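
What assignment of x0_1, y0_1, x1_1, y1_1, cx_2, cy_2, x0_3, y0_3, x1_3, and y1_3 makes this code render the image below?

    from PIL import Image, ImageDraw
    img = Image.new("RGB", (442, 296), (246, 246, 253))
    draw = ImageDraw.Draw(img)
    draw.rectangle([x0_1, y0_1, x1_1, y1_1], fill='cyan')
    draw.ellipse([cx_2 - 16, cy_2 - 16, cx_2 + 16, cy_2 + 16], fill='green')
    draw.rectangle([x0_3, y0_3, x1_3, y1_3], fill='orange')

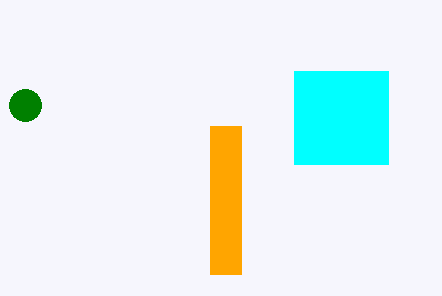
x0_1 = 294; y0_1 = 71; x1_1 = 388; y1_1 = 164; cx_2 = 25; cy_2 = 105; x0_3 = 210; y0_3 = 126; x1_3 = 241; y1_3 = 274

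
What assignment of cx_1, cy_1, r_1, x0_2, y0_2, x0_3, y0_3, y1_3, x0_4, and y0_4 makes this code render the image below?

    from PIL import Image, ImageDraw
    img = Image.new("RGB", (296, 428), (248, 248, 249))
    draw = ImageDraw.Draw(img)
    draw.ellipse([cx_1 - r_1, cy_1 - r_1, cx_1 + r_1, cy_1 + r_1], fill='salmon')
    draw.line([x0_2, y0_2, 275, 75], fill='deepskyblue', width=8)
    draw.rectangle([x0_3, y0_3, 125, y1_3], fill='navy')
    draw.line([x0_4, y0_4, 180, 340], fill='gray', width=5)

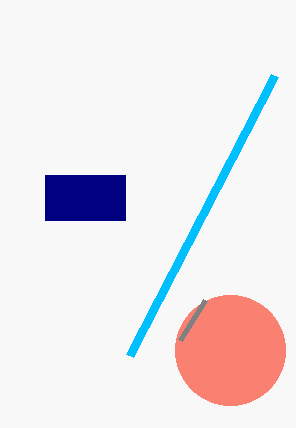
cx_1 = 230; cy_1 = 350; r_1 = 55; x0_2 = 130; y0_2 = 355; x0_3 = 45; y0_3 = 175; y1_3 = 220; x0_4 = 205; y0_4 = 300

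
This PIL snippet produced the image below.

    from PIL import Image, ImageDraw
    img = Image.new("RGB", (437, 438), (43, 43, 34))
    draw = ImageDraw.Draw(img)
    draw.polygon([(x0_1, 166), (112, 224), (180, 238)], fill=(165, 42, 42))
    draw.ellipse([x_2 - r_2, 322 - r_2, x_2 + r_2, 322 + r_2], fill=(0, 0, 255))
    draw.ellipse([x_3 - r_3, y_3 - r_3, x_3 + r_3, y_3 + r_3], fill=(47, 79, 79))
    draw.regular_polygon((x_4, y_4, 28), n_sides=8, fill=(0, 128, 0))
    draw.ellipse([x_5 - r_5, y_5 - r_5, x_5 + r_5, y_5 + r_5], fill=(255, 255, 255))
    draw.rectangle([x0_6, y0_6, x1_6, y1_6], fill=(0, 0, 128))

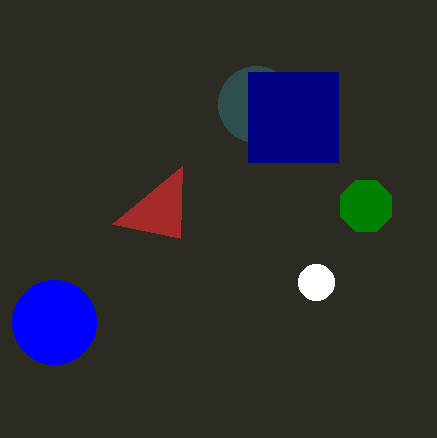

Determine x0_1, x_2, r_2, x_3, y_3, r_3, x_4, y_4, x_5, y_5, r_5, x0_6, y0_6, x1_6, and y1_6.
x0_1 = 182, x_2 = 54, r_2 = 42, x_3 = 256, y_3 = 104, r_3 = 38, x_4 = 366, y_4 = 206, x_5 = 316, y_5 = 282, r_5 = 18, x0_6 = 248, y0_6 = 72, x1_6 = 338, y1_6 = 162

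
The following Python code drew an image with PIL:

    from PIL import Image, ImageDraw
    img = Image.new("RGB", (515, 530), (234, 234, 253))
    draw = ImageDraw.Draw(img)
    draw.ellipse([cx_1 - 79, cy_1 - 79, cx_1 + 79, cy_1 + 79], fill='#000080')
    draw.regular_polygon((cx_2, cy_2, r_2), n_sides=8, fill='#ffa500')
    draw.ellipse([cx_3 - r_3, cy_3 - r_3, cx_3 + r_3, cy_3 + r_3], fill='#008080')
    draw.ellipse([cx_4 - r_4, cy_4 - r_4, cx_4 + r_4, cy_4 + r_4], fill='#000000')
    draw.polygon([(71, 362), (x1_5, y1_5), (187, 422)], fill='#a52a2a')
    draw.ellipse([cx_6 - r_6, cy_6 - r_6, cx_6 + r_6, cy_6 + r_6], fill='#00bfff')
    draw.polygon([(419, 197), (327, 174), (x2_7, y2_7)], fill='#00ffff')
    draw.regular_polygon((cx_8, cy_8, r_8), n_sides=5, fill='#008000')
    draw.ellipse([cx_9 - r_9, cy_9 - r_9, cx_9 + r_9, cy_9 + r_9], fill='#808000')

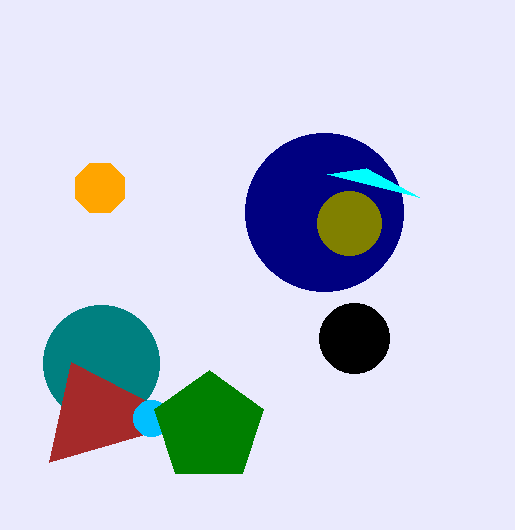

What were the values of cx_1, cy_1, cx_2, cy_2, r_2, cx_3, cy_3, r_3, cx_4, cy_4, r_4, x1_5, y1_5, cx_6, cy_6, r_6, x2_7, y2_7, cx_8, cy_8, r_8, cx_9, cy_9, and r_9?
cx_1 = 324
cy_1 = 212
cx_2 = 100
cy_2 = 188
r_2 = 27
cx_3 = 101
cy_3 = 363
r_3 = 58
cx_4 = 354
cy_4 = 338
r_4 = 35
x1_5 = 49
y1_5 = 462
cx_6 = 151
cy_6 = 418
r_6 = 18
x2_7 = 366
y2_7 = 168
cx_8 = 209
cy_8 = 427
r_8 = 57
cx_9 = 349
cy_9 = 223
r_9 = 32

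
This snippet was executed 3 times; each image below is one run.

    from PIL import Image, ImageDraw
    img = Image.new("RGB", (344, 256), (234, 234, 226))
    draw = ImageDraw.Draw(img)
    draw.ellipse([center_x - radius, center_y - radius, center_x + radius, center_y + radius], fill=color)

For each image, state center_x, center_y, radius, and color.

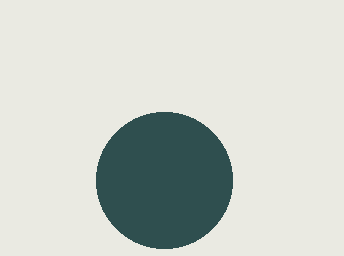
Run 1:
center_x = 164; center_y = 180; radius = 68; color = 'darkslategray'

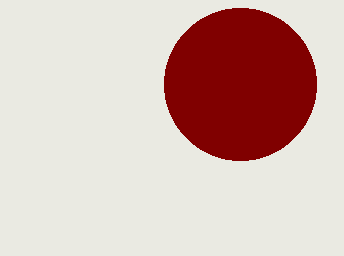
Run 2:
center_x = 240, center_y = 84, radius = 76, color = 'maroon'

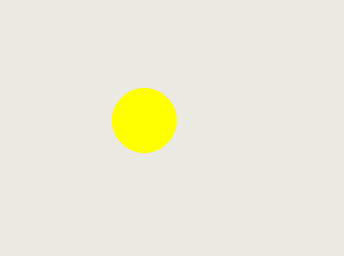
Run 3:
center_x = 144
center_y = 120
radius = 32
color = 'yellow'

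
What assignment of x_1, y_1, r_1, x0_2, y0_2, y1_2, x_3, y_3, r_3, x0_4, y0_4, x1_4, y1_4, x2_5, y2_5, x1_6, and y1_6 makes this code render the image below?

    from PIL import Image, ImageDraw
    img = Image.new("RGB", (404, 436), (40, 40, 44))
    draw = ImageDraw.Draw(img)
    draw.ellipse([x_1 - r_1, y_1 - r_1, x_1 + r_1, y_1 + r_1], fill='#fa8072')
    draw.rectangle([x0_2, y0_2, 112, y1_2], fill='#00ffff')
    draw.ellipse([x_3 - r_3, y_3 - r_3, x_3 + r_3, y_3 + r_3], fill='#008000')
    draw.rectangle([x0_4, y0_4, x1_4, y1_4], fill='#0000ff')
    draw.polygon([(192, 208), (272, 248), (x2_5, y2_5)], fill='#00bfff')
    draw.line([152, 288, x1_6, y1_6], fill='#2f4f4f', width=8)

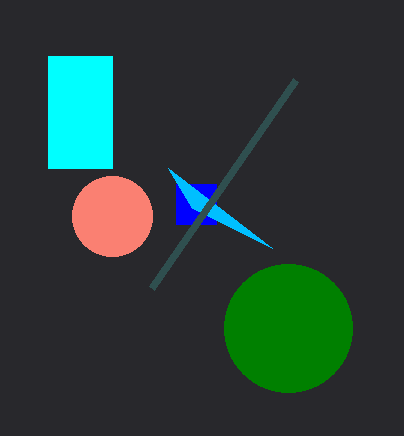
x_1 = 112; y_1 = 216; r_1 = 40; x0_2 = 48; y0_2 = 56; y1_2 = 168; x_3 = 288; y_3 = 328; r_3 = 64; x0_4 = 176; y0_4 = 184; x1_4 = 216; y1_4 = 224; x2_5 = 168; y2_5 = 168; x1_6 = 296; y1_6 = 80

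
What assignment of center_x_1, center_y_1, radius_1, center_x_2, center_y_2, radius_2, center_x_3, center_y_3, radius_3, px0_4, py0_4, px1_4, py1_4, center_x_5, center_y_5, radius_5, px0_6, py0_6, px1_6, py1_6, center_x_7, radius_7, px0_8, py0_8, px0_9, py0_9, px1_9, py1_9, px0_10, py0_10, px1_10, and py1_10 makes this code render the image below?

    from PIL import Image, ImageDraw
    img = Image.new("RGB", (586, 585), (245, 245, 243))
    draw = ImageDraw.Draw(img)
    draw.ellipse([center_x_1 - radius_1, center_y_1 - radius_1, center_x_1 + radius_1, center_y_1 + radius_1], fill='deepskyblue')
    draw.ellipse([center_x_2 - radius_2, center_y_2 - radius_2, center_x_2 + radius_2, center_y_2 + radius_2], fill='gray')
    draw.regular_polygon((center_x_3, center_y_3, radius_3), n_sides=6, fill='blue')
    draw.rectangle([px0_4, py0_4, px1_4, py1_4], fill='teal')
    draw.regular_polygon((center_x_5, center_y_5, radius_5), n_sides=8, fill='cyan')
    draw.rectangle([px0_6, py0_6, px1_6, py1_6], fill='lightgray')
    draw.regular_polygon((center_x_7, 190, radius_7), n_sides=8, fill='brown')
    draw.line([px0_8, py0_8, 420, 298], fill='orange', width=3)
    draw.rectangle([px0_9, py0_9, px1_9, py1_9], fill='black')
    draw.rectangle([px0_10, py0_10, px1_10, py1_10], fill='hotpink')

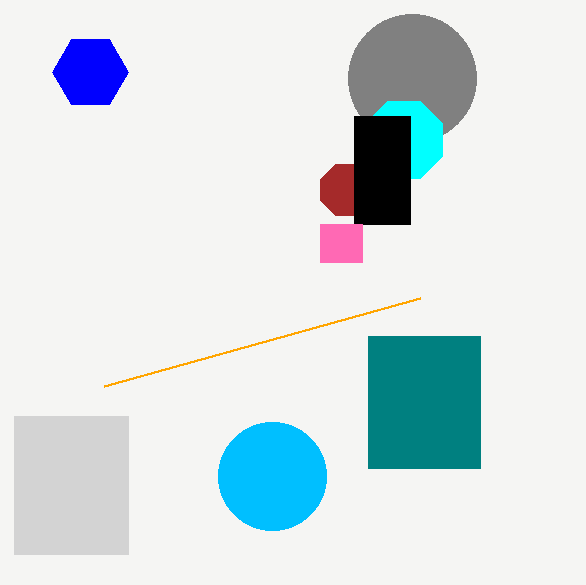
center_x_1 = 272, center_y_1 = 476, radius_1 = 54, center_x_2 = 412, center_y_2 = 78, radius_2 = 64, center_x_3 = 90, center_y_3 = 72, radius_3 = 38, px0_4 = 368, py0_4 = 336, px1_4 = 480, py1_4 = 468, center_x_5 = 404, center_y_5 = 140, radius_5 = 42, px0_6 = 14, py0_6 = 416, px1_6 = 128, py1_6 = 554, center_x_7 = 346, radius_7 = 28, px0_8 = 104, py0_8 = 386, px0_9 = 354, py0_9 = 116, px1_9 = 410, py1_9 = 224, px0_10 = 320, py0_10 = 224, px1_10 = 362, py1_10 = 262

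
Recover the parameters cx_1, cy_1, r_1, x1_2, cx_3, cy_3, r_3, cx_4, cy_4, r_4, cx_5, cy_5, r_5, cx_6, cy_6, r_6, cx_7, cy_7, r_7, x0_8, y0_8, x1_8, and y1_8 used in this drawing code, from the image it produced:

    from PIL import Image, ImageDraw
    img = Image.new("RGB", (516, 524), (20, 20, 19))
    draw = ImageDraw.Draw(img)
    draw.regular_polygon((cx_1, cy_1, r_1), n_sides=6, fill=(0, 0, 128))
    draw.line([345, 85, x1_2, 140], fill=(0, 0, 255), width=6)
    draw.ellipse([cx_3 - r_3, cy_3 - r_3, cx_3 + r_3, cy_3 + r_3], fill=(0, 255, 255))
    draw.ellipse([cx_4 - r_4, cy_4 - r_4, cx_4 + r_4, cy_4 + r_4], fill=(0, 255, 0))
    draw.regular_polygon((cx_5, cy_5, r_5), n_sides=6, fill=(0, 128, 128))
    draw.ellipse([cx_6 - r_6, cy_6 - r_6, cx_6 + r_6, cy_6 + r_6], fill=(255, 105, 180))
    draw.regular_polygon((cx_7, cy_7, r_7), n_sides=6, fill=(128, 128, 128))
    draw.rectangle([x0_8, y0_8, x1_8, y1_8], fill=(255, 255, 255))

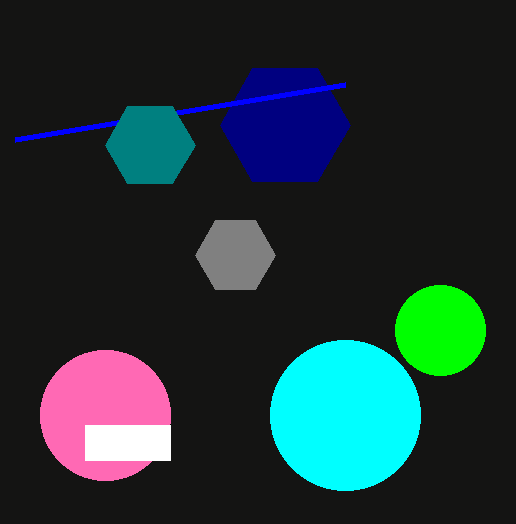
cx_1 = 285, cy_1 = 125, r_1 = 65, x1_2 = 15, cx_3 = 345, cy_3 = 415, r_3 = 75, cx_4 = 440, cy_4 = 330, r_4 = 45, cx_5 = 150, cy_5 = 145, r_5 = 45, cx_6 = 105, cy_6 = 415, r_6 = 65, cx_7 = 235, cy_7 = 255, r_7 = 40, x0_8 = 85, y0_8 = 425, x1_8 = 170, y1_8 = 460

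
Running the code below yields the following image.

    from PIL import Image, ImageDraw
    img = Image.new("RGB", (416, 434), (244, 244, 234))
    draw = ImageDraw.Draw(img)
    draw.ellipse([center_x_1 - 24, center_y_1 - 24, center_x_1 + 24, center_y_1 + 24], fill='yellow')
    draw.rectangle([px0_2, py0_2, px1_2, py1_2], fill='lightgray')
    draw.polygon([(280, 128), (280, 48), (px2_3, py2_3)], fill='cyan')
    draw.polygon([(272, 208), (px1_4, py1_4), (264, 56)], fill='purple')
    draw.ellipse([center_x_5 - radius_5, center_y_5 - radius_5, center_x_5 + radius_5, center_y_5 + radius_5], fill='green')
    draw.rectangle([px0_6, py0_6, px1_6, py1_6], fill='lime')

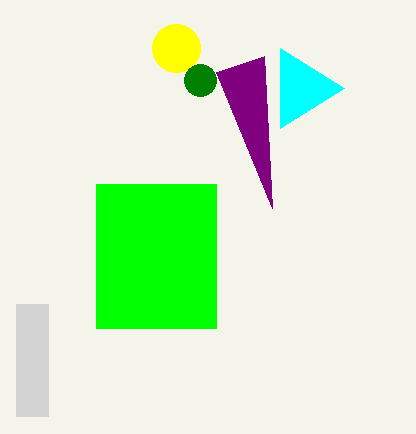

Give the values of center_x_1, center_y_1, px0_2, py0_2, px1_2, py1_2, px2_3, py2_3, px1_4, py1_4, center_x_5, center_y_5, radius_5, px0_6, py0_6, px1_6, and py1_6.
center_x_1 = 176, center_y_1 = 48, px0_2 = 16, py0_2 = 304, px1_2 = 48, py1_2 = 416, px2_3 = 344, py2_3 = 88, px1_4 = 216, py1_4 = 72, center_x_5 = 200, center_y_5 = 80, radius_5 = 16, px0_6 = 96, py0_6 = 184, px1_6 = 216, py1_6 = 328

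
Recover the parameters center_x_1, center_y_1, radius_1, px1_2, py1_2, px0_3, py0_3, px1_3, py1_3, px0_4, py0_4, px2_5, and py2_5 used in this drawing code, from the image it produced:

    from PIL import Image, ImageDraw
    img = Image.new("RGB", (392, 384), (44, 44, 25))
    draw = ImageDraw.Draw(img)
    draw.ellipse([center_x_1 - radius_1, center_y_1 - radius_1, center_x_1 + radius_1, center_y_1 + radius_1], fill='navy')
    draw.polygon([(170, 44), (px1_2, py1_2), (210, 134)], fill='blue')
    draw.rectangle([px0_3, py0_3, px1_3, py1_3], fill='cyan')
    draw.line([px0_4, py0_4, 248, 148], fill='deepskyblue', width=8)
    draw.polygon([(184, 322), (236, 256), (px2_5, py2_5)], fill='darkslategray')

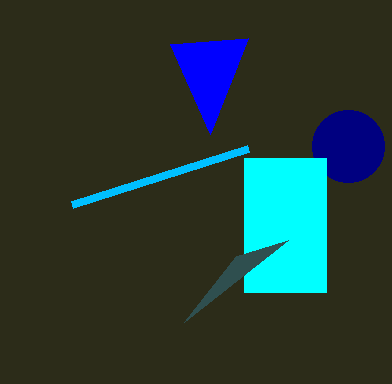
center_x_1 = 348, center_y_1 = 146, radius_1 = 36, px1_2 = 248, py1_2 = 38, px0_3 = 244, py0_3 = 158, px1_3 = 326, py1_3 = 292, px0_4 = 72, py0_4 = 204, px2_5 = 288, py2_5 = 240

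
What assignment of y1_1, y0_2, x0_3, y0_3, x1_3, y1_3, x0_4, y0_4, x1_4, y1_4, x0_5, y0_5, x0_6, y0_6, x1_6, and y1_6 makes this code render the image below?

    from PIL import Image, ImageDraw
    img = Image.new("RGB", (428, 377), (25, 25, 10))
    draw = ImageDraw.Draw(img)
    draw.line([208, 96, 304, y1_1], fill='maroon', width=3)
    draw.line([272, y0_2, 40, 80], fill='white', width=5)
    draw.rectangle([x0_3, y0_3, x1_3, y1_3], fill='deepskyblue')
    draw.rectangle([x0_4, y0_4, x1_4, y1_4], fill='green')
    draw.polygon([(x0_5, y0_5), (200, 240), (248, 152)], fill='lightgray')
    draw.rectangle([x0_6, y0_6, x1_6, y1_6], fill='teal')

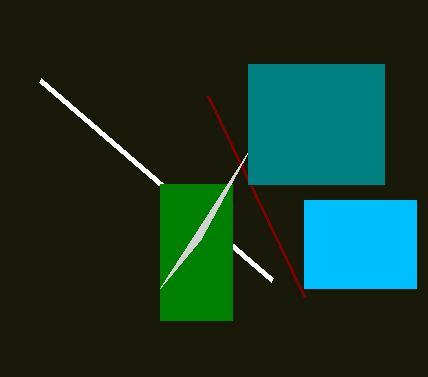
y1_1 = 296, y0_2 = 280, x0_3 = 304, y0_3 = 200, x1_3 = 416, y1_3 = 288, x0_4 = 160, y0_4 = 184, x1_4 = 232, y1_4 = 320, x0_5 = 160, y0_5 = 288, x0_6 = 248, y0_6 = 64, x1_6 = 384, y1_6 = 184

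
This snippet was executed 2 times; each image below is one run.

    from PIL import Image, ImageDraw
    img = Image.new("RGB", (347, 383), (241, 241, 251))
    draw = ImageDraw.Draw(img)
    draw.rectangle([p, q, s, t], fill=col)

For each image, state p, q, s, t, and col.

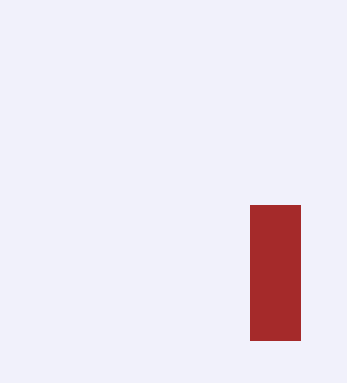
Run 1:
p = 250, q = 205, s = 300, t = 340, col = 'brown'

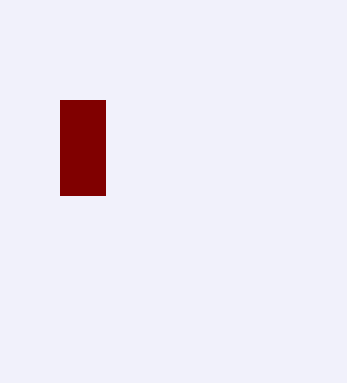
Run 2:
p = 60, q = 100, s = 105, t = 195, col = 'maroon'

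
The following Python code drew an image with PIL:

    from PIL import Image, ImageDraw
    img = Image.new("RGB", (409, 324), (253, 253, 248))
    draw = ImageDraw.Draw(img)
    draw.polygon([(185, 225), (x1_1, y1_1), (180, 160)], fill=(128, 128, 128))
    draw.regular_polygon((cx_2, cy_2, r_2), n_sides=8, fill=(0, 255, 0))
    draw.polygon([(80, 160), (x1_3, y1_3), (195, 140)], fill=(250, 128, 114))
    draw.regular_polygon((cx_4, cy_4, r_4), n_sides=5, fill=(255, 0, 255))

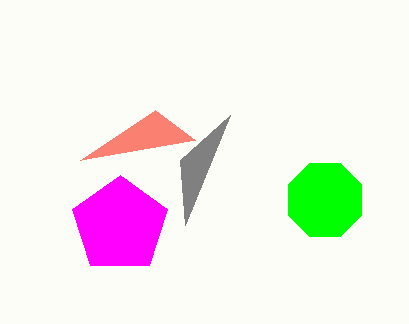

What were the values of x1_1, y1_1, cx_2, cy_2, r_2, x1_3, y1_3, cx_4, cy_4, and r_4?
x1_1 = 230
y1_1 = 115
cx_2 = 325
cy_2 = 200
r_2 = 40
x1_3 = 155
y1_3 = 110
cx_4 = 120
cy_4 = 225
r_4 = 50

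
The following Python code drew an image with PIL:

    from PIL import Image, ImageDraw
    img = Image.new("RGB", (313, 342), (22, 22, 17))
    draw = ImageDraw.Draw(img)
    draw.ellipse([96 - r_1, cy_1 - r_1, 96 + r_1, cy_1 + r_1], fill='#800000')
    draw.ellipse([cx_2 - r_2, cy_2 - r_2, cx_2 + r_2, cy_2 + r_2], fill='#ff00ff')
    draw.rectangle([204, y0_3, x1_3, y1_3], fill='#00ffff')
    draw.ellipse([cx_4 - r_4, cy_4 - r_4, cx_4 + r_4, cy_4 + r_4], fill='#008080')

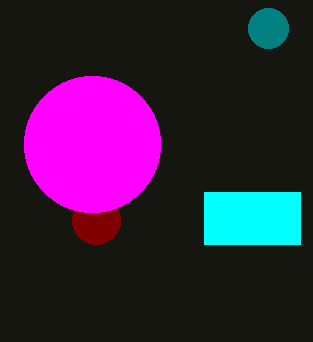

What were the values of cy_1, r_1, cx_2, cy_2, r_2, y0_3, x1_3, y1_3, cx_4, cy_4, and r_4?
cy_1 = 220, r_1 = 24, cx_2 = 92, cy_2 = 144, r_2 = 68, y0_3 = 192, x1_3 = 300, y1_3 = 244, cx_4 = 268, cy_4 = 28, r_4 = 20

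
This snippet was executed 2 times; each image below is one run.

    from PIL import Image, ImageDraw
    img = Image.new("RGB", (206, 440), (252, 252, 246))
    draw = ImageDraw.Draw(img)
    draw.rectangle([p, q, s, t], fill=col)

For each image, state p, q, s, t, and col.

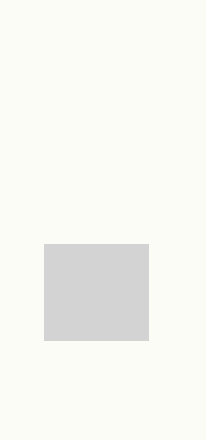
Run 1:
p = 44, q = 244, s = 148, t = 340, col = 'lightgray'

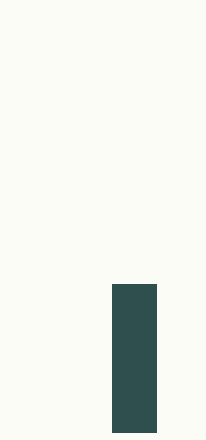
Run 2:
p = 112; q = 284; s = 156; t = 432; col = 'darkslategray'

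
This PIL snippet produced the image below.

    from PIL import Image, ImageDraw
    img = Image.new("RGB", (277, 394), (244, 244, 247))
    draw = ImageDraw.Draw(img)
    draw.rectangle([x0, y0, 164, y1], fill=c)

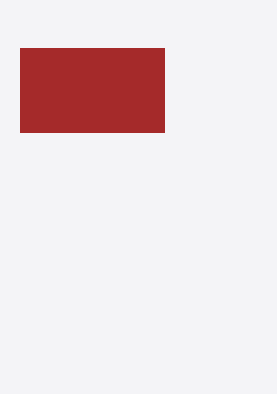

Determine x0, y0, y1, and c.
x0 = 20; y0 = 48; y1 = 132; c = 'brown'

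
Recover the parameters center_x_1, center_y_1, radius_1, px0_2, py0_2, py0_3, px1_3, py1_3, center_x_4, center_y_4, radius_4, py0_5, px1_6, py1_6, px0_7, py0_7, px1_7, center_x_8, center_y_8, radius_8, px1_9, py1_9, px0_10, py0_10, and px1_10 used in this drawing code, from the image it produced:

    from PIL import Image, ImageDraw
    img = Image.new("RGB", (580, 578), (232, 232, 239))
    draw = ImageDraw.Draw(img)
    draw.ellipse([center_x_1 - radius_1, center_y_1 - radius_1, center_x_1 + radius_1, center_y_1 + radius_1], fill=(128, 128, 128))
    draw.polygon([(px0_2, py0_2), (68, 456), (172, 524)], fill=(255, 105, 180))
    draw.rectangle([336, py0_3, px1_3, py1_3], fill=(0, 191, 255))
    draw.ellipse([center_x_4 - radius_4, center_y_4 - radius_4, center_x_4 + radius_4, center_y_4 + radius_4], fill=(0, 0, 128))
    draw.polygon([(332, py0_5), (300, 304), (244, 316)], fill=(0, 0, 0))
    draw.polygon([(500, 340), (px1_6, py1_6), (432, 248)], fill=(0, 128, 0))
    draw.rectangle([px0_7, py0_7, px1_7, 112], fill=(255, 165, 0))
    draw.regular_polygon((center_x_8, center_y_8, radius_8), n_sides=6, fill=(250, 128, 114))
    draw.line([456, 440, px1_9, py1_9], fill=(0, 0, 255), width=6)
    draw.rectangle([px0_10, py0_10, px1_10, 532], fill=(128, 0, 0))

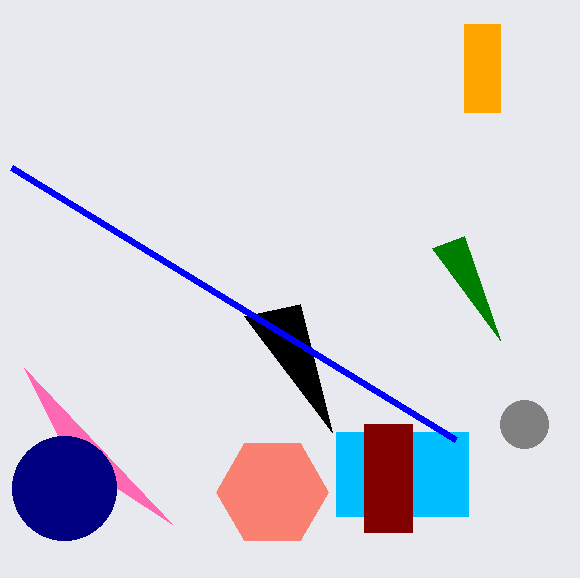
center_x_1 = 524, center_y_1 = 424, radius_1 = 24, px0_2 = 24, py0_2 = 368, py0_3 = 432, px1_3 = 468, py1_3 = 516, center_x_4 = 64, center_y_4 = 488, radius_4 = 52, py0_5 = 432, px1_6 = 464, py1_6 = 236, px0_7 = 464, py0_7 = 24, px1_7 = 500, center_x_8 = 272, center_y_8 = 492, radius_8 = 56, px1_9 = 12, py1_9 = 168, px0_10 = 364, py0_10 = 424, px1_10 = 412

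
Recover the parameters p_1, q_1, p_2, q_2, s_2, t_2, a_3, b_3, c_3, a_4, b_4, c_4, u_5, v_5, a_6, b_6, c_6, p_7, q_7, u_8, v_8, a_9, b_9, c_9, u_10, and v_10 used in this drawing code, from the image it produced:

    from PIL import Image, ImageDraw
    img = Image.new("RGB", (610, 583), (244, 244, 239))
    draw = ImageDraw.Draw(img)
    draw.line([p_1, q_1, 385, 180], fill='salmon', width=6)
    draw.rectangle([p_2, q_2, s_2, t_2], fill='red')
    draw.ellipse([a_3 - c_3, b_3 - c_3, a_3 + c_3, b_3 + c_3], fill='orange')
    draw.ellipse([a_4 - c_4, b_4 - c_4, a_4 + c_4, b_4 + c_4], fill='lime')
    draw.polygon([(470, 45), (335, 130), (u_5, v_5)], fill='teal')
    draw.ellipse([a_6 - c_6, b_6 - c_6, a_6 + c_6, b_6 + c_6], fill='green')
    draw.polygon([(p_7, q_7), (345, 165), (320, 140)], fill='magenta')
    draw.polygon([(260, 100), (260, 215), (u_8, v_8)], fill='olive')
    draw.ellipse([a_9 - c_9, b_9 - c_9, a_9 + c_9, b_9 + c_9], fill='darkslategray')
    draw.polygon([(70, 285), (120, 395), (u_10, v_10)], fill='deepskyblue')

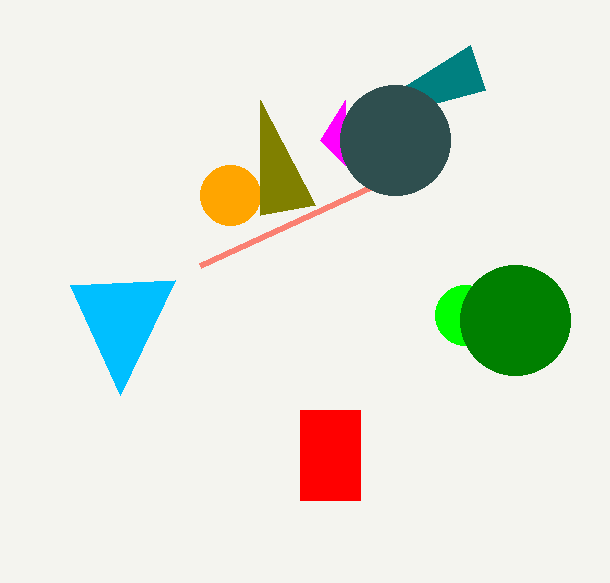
p_1 = 200; q_1 = 265; p_2 = 300; q_2 = 410; s_2 = 360; t_2 = 500; a_3 = 230; b_3 = 195; c_3 = 30; a_4 = 465; b_4 = 315; c_4 = 30; u_5 = 485; v_5 = 90; a_6 = 515; b_6 = 320; c_6 = 55; p_7 = 345; q_7 = 100; u_8 = 315; v_8 = 205; a_9 = 395; b_9 = 140; c_9 = 55; u_10 = 175; v_10 = 280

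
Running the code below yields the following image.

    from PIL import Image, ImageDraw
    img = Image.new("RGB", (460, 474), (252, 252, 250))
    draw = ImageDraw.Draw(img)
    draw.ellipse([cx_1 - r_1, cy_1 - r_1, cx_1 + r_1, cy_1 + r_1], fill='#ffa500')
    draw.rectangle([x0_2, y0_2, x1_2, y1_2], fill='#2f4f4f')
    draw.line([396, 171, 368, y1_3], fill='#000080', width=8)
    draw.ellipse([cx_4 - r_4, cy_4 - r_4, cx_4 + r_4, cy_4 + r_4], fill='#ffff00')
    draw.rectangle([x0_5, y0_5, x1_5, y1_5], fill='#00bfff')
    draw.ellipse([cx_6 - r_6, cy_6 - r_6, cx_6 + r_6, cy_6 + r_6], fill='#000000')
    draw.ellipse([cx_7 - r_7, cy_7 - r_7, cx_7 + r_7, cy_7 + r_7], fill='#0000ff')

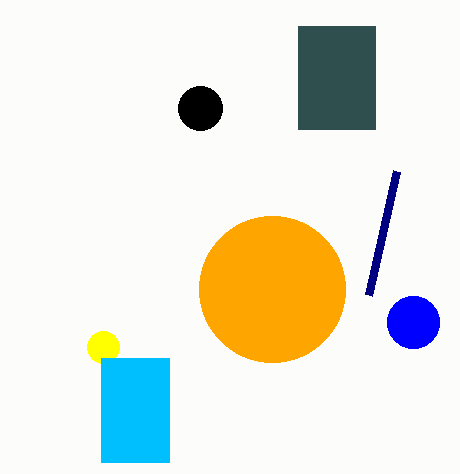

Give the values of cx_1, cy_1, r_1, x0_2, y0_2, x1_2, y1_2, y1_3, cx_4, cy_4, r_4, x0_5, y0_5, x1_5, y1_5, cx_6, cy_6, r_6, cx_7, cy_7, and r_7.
cx_1 = 272, cy_1 = 289, r_1 = 73, x0_2 = 298, y0_2 = 26, x1_2 = 375, y1_2 = 129, y1_3 = 295, cx_4 = 103, cy_4 = 347, r_4 = 16, x0_5 = 101, y0_5 = 358, x1_5 = 169, y1_5 = 462, cx_6 = 200, cy_6 = 108, r_6 = 22, cx_7 = 413, cy_7 = 322, r_7 = 26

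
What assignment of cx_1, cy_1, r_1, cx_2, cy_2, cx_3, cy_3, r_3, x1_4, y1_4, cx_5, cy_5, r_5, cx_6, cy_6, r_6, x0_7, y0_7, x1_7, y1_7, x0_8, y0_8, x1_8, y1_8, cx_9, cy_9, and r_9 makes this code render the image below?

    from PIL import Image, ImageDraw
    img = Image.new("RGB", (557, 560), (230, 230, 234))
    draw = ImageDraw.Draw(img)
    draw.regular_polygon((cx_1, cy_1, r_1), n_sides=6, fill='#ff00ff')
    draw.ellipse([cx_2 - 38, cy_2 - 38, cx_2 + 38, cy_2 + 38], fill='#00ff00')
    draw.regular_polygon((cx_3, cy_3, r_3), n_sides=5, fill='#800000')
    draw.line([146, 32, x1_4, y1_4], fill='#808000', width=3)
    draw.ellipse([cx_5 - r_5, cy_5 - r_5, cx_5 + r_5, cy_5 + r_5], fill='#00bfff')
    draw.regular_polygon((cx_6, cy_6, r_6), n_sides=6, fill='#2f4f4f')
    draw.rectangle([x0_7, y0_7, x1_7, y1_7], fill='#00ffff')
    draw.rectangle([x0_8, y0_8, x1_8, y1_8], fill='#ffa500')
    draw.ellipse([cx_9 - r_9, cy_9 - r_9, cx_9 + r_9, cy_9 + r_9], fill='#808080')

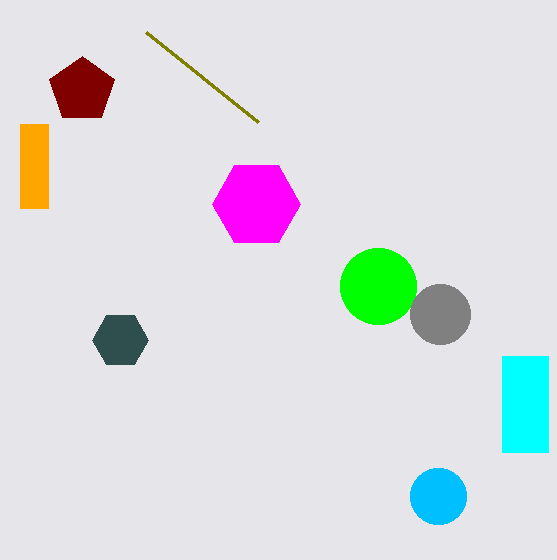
cx_1 = 256, cy_1 = 204, r_1 = 44, cx_2 = 378, cy_2 = 286, cx_3 = 82, cy_3 = 90, r_3 = 34, x1_4 = 258, y1_4 = 122, cx_5 = 438, cy_5 = 496, r_5 = 28, cx_6 = 120, cy_6 = 340, r_6 = 28, x0_7 = 502, y0_7 = 356, x1_7 = 548, y1_7 = 452, x0_8 = 20, y0_8 = 124, x1_8 = 48, y1_8 = 208, cx_9 = 440, cy_9 = 314, r_9 = 30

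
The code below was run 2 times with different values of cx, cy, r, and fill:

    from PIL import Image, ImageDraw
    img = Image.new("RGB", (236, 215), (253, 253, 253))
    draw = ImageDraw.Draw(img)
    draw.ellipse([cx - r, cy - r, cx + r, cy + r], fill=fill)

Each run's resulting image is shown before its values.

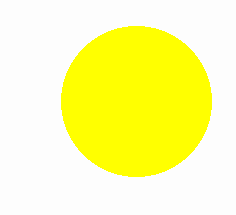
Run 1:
cx = 136, cy = 101, r = 75, fill = 'yellow'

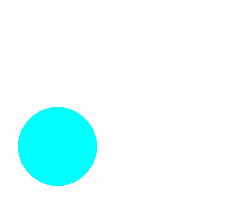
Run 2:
cx = 57; cy = 146; r = 39; fill = 'cyan'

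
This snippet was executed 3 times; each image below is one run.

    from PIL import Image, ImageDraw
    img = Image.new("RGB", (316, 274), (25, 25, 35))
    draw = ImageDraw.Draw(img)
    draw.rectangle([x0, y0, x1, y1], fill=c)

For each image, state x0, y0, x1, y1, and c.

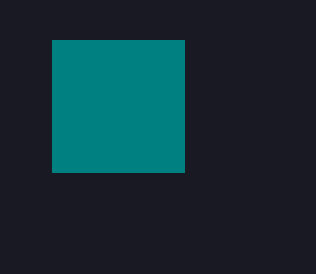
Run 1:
x0 = 52; y0 = 40; x1 = 184; y1 = 172; c = 'teal'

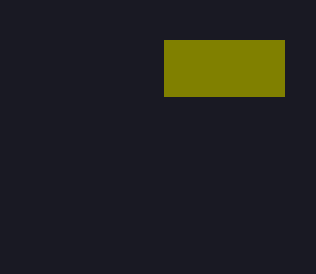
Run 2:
x0 = 164, y0 = 40, x1 = 284, y1 = 96, c = 'olive'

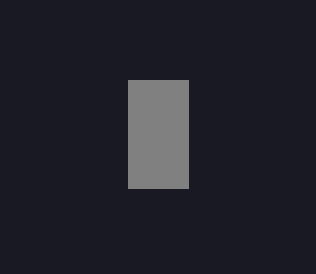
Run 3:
x0 = 128
y0 = 80
x1 = 188
y1 = 188
c = 'gray'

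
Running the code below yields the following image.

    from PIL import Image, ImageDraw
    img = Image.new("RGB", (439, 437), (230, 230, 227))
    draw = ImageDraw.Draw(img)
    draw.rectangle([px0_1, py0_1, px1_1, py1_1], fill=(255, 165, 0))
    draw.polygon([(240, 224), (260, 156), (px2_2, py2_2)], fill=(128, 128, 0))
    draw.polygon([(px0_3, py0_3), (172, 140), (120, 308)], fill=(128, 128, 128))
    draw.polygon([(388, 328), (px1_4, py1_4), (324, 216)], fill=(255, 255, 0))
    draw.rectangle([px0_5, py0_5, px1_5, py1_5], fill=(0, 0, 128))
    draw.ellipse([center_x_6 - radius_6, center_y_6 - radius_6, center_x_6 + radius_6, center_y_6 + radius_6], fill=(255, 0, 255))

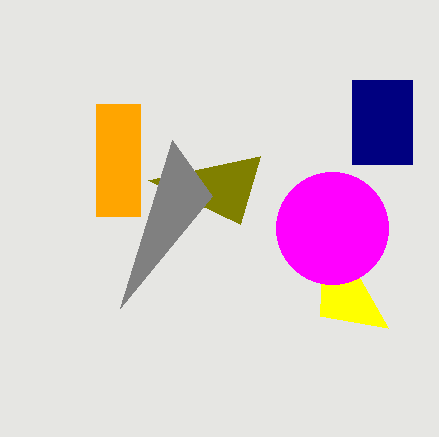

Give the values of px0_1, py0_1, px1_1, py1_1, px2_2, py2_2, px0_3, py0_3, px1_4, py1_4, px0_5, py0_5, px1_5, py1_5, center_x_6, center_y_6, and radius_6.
px0_1 = 96, py0_1 = 104, px1_1 = 140, py1_1 = 216, px2_2 = 148, py2_2 = 180, px0_3 = 212, py0_3 = 196, px1_4 = 320, py1_4 = 316, px0_5 = 352, py0_5 = 80, px1_5 = 412, py1_5 = 164, center_x_6 = 332, center_y_6 = 228, radius_6 = 56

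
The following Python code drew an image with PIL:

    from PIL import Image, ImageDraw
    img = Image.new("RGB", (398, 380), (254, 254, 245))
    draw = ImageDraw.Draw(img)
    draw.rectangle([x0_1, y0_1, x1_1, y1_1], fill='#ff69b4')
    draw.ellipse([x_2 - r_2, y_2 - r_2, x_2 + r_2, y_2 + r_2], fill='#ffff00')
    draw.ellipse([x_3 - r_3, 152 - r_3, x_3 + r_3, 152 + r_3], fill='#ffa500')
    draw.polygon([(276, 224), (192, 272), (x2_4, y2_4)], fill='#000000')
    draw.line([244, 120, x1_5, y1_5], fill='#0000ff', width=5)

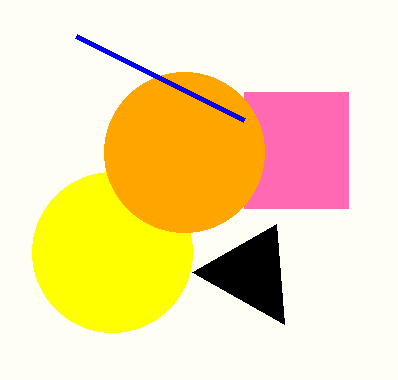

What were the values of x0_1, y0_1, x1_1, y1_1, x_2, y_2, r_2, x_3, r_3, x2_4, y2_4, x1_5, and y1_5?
x0_1 = 244, y0_1 = 92, x1_1 = 348, y1_1 = 208, x_2 = 112, y_2 = 252, r_2 = 80, x_3 = 184, r_3 = 80, x2_4 = 284, y2_4 = 324, x1_5 = 76, y1_5 = 36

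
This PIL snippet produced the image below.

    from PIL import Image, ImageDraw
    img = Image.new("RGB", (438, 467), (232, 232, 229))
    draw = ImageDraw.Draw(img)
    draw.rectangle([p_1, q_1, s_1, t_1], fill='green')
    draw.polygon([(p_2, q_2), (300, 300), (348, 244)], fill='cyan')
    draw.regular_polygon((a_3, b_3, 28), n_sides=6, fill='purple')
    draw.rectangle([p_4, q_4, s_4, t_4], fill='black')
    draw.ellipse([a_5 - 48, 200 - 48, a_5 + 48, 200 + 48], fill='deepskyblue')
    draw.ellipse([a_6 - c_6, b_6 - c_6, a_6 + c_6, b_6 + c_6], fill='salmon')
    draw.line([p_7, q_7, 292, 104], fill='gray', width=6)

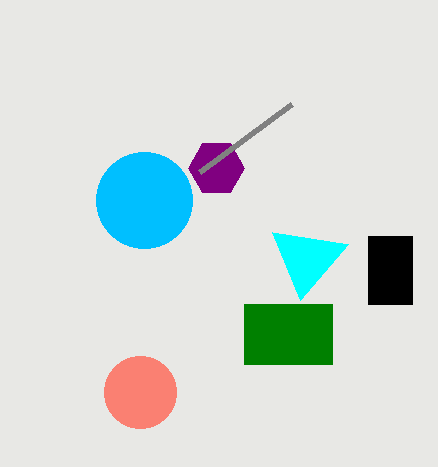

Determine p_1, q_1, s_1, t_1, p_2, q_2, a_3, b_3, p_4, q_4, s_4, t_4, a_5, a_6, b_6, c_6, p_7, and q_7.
p_1 = 244, q_1 = 304, s_1 = 332, t_1 = 364, p_2 = 272, q_2 = 232, a_3 = 216, b_3 = 168, p_4 = 368, q_4 = 236, s_4 = 412, t_4 = 304, a_5 = 144, a_6 = 140, b_6 = 392, c_6 = 36, p_7 = 200, q_7 = 172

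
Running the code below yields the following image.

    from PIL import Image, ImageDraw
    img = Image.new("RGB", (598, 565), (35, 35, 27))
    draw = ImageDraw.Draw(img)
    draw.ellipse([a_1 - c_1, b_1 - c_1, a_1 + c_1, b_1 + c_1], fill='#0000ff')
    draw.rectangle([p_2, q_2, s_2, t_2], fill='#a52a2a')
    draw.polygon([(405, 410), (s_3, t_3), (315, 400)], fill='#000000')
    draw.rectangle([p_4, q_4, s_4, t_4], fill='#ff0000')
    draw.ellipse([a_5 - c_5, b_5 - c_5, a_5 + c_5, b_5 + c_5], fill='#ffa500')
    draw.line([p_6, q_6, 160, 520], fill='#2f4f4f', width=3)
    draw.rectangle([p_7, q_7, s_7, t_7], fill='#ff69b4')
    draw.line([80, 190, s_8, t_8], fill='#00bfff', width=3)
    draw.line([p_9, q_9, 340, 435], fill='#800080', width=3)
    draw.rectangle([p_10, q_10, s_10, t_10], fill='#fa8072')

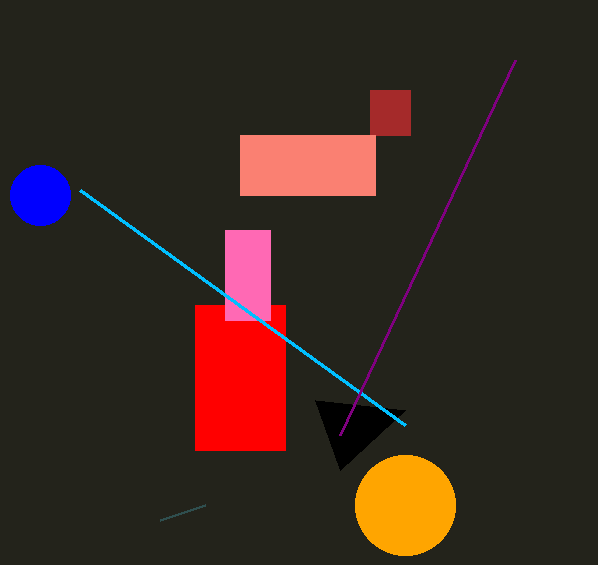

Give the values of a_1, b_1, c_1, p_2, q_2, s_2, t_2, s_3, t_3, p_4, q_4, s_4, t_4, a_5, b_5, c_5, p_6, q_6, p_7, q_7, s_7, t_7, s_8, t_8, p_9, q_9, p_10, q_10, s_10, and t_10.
a_1 = 40, b_1 = 195, c_1 = 30, p_2 = 370, q_2 = 90, s_2 = 410, t_2 = 135, s_3 = 340, t_3 = 470, p_4 = 195, q_4 = 305, s_4 = 285, t_4 = 450, a_5 = 405, b_5 = 505, c_5 = 50, p_6 = 205, q_6 = 505, p_7 = 225, q_7 = 230, s_7 = 270, t_7 = 320, s_8 = 405, t_8 = 425, p_9 = 515, q_9 = 60, p_10 = 240, q_10 = 135, s_10 = 375, t_10 = 195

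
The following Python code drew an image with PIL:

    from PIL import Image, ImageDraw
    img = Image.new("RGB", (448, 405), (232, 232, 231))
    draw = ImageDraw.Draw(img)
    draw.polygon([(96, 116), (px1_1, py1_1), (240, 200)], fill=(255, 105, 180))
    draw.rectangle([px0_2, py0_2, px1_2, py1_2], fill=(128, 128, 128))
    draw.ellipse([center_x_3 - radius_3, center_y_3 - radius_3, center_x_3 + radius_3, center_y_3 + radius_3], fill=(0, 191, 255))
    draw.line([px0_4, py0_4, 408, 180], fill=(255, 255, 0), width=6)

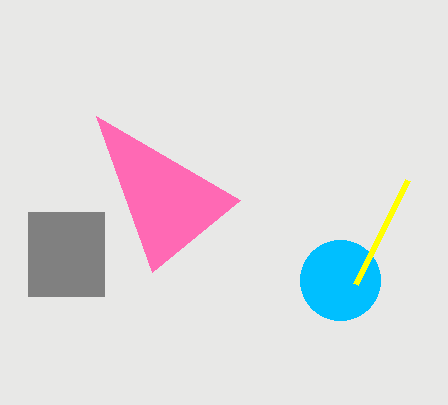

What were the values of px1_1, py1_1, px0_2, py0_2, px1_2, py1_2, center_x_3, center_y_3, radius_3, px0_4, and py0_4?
px1_1 = 152
py1_1 = 272
px0_2 = 28
py0_2 = 212
px1_2 = 104
py1_2 = 296
center_x_3 = 340
center_y_3 = 280
radius_3 = 40
px0_4 = 356
py0_4 = 284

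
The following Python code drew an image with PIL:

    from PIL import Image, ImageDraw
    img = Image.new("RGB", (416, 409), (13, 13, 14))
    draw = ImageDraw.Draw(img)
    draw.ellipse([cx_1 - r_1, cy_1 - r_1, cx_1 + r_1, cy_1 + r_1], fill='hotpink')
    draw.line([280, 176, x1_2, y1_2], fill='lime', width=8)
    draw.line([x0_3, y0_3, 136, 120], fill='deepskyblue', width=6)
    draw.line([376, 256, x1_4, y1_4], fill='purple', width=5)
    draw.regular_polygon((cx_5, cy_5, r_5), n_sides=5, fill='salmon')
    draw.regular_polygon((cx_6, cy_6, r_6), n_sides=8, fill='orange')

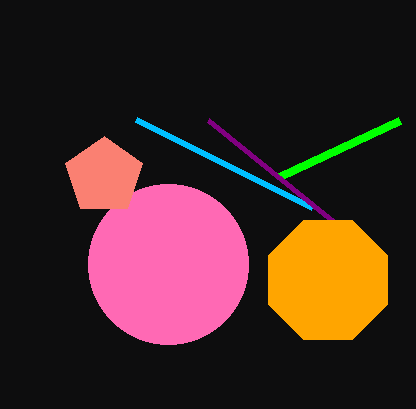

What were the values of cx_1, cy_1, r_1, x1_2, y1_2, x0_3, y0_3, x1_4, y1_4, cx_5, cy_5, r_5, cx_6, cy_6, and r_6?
cx_1 = 168; cy_1 = 264; r_1 = 80; x1_2 = 400; y1_2 = 120; x0_3 = 312; y0_3 = 208; x1_4 = 208; y1_4 = 120; cx_5 = 104; cy_5 = 176; r_5 = 40; cx_6 = 328; cy_6 = 280; r_6 = 64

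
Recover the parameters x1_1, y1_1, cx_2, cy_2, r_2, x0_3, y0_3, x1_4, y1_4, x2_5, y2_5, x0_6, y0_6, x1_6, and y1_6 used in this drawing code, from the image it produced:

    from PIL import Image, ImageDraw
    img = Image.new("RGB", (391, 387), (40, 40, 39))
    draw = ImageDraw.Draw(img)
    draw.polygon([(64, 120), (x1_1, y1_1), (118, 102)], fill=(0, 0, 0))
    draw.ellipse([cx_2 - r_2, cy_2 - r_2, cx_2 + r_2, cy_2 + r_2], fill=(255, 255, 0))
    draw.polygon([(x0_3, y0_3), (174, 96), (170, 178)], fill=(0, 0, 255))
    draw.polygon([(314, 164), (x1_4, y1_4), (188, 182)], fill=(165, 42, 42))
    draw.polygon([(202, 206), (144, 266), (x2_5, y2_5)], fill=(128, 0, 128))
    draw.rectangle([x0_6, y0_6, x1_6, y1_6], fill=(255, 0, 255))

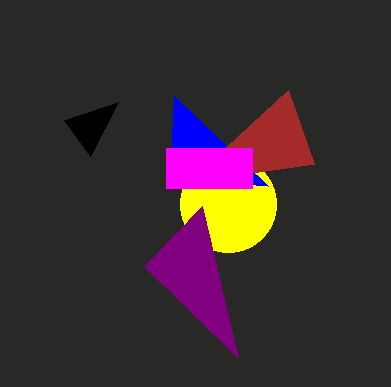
x1_1 = 90, y1_1 = 156, cx_2 = 228, cy_2 = 204, r_2 = 48, x0_3 = 268, y0_3 = 186, x1_4 = 288, y1_4 = 90, x2_5 = 238, y2_5 = 358, x0_6 = 166, y0_6 = 148, x1_6 = 252, y1_6 = 188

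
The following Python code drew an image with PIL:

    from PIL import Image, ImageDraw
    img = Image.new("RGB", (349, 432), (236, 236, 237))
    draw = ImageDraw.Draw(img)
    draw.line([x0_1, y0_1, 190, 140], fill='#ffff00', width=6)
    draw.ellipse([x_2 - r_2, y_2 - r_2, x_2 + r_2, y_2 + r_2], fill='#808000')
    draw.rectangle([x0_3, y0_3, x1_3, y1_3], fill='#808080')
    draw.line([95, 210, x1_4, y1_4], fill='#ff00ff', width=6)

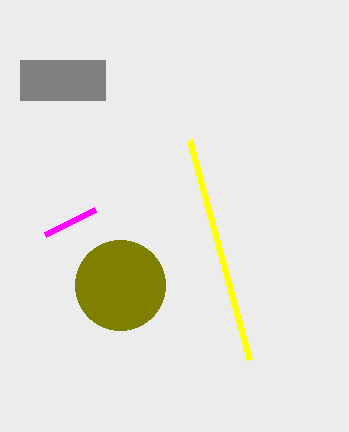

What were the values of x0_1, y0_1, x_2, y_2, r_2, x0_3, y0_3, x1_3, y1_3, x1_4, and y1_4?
x0_1 = 250, y0_1 = 360, x_2 = 120, y_2 = 285, r_2 = 45, x0_3 = 20, y0_3 = 60, x1_3 = 105, y1_3 = 100, x1_4 = 45, y1_4 = 235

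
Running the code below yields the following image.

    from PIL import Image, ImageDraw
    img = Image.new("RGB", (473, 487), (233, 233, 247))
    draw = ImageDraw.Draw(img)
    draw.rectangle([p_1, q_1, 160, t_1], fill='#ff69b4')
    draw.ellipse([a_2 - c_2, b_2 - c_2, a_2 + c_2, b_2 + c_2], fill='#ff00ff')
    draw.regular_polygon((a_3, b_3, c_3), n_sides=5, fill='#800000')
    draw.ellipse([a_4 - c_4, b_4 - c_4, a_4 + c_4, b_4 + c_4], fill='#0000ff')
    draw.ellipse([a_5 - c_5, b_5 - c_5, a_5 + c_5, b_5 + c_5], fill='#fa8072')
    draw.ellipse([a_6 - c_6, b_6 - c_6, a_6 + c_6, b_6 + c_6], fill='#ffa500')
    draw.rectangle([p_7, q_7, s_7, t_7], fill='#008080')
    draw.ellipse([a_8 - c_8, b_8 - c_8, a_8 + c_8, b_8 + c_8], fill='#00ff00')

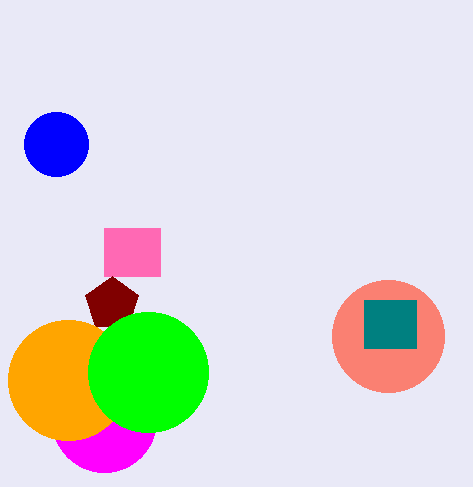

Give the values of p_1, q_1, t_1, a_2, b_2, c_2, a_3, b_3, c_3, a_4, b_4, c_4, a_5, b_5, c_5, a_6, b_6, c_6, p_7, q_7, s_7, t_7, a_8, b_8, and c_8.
p_1 = 104; q_1 = 228; t_1 = 276; a_2 = 104; b_2 = 420; c_2 = 52; a_3 = 112; b_3 = 304; c_3 = 28; a_4 = 56; b_4 = 144; c_4 = 32; a_5 = 388; b_5 = 336; c_5 = 56; a_6 = 68; b_6 = 380; c_6 = 60; p_7 = 364; q_7 = 300; s_7 = 416; t_7 = 348; a_8 = 148; b_8 = 372; c_8 = 60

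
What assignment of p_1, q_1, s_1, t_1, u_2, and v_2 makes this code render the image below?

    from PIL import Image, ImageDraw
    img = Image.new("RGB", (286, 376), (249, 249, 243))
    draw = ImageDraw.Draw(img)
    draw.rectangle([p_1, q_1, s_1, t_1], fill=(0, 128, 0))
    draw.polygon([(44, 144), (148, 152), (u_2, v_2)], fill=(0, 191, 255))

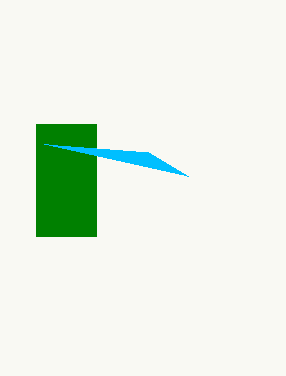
p_1 = 36
q_1 = 124
s_1 = 96
t_1 = 236
u_2 = 188
v_2 = 176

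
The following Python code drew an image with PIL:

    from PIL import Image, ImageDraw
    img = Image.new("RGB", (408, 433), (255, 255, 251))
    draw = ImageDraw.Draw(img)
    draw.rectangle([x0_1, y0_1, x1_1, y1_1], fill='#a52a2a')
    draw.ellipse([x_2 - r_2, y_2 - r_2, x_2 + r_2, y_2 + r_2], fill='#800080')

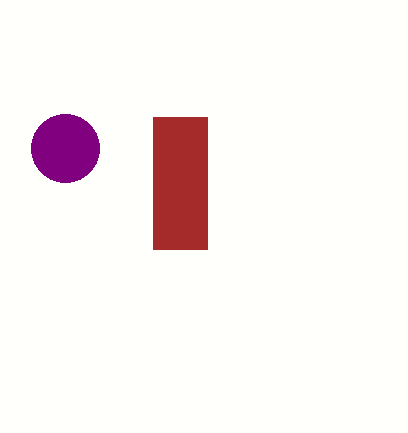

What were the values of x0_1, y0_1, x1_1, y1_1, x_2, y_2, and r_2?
x0_1 = 153; y0_1 = 117; x1_1 = 207; y1_1 = 249; x_2 = 65; y_2 = 148; r_2 = 34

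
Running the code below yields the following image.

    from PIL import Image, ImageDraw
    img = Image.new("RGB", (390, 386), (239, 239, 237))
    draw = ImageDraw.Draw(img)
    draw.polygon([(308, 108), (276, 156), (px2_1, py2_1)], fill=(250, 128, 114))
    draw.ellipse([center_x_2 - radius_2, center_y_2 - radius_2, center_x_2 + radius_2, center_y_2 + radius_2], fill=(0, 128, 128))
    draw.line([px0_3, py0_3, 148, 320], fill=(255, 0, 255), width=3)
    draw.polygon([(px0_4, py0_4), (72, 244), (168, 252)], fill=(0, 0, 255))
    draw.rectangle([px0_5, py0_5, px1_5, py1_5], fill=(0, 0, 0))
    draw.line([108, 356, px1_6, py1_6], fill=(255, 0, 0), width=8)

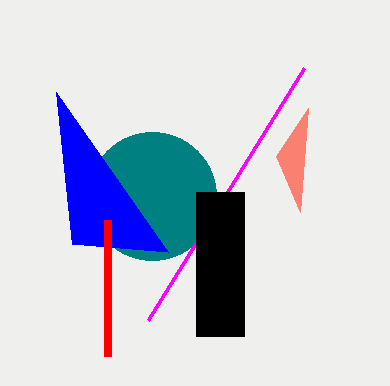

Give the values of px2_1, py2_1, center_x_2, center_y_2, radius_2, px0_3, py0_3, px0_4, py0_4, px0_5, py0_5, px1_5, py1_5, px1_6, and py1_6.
px2_1 = 300; py2_1 = 212; center_x_2 = 152; center_y_2 = 196; radius_2 = 64; px0_3 = 304; py0_3 = 68; px0_4 = 56; py0_4 = 92; px0_5 = 196; py0_5 = 192; px1_5 = 244; py1_5 = 336; px1_6 = 108; py1_6 = 220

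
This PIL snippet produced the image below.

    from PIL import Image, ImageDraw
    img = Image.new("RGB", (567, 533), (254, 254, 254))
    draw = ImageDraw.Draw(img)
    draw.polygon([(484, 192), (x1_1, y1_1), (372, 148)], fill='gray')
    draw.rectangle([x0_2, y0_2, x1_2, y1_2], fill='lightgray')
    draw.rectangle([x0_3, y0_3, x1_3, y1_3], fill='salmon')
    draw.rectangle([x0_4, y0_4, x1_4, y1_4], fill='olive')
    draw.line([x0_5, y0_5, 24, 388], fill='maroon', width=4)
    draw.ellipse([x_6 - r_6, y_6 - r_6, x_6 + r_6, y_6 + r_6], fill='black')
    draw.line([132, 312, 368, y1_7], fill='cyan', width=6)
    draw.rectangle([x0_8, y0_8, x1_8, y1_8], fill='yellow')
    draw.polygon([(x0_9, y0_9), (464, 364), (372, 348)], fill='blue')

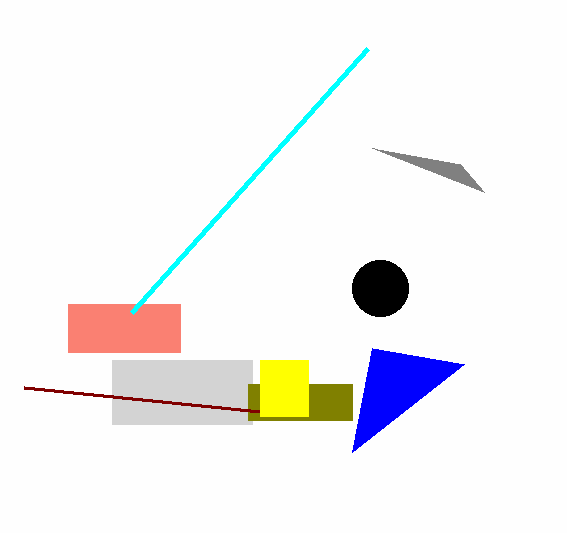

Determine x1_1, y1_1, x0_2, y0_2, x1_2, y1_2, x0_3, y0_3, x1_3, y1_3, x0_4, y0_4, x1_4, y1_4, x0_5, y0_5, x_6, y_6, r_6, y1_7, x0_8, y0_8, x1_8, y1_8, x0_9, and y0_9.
x1_1 = 460; y1_1 = 164; x0_2 = 112; y0_2 = 360; x1_2 = 252; y1_2 = 424; x0_3 = 68; y0_3 = 304; x1_3 = 180; y1_3 = 352; x0_4 = 248; y0_4 = 384; x1_4 = 352; y1_4 = 420; x0_5 = 260; y0_5 = 412; x_6 = 380; y_6 = 288; r_6 = 28; y1_7 = 48; x0_8 = 260; y0_8 = 360; x1_8 = 308; y1_8 = 416; x0_9 = 352; y0_9 = 452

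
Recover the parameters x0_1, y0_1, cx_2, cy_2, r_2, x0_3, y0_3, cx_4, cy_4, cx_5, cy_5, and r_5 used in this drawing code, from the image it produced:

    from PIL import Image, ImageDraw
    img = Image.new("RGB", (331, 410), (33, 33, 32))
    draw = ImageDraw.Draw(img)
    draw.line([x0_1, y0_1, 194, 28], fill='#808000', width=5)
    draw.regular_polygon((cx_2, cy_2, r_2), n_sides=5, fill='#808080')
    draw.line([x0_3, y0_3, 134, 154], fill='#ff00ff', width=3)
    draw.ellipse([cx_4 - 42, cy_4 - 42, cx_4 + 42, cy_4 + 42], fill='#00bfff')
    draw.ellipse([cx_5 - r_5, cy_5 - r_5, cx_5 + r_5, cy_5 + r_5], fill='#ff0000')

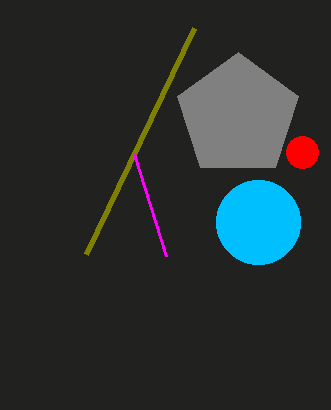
x0_1 = 86, y0_1 = 254, cx_2 = 238, cy_2 = 116, r_2 = 64, x0_3 = 166, y0_3 = 256, cx_4 = 258, cy_4 = 222, cx_5 = 302, cy_5 = 152, r_5 = 16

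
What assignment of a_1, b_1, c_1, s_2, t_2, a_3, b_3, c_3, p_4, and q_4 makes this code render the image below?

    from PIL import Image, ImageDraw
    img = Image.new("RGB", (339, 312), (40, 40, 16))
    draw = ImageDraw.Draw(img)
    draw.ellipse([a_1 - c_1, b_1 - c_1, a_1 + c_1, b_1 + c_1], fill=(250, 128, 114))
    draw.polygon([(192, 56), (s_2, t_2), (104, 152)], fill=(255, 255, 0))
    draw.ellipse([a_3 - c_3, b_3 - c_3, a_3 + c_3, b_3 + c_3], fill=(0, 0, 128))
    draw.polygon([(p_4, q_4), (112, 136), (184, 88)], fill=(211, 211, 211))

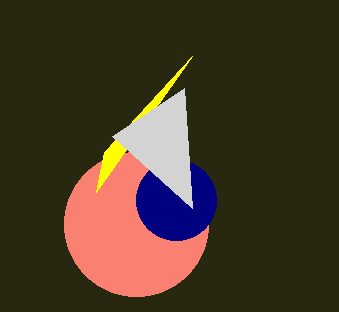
a_1 = 136; b_1 = 224; c_1 = 72; s_2 = 96; t_2 = 192; a_3 = 176; b_3 = 200; c_3 = 40; p_4 = 192; q_4 = 208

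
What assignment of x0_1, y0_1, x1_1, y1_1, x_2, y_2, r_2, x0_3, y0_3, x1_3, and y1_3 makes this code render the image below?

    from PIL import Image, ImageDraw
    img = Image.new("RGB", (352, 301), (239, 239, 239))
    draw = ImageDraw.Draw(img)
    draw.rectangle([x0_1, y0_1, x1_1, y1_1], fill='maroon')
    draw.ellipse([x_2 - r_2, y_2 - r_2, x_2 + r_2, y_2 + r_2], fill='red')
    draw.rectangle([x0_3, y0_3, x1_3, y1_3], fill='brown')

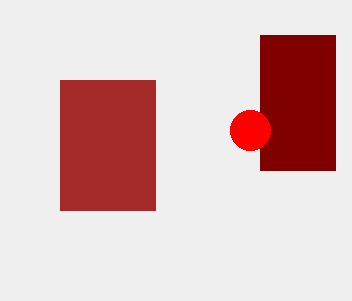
x0_1 = 260
y0_1 = 35
x1_1 = 335
y1_1 = 170
x_2 = 250
y_2 = 130
r_2 = 20
x0_3 = 60
y0_3 = 80
x1_3 = 155
y1_3 = 210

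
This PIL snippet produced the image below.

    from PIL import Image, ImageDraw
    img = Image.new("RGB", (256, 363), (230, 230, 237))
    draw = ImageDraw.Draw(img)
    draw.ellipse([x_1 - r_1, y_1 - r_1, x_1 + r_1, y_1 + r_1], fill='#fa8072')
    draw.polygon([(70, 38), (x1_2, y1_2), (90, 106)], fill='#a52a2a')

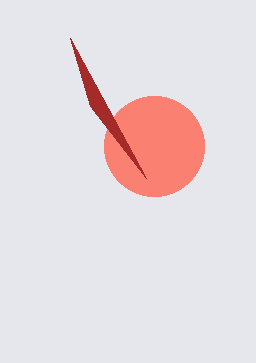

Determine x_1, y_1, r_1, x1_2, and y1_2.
x_1 = 154
y_1 = 146
r_1 = 50
x1_2 = 146
y1_2 = 178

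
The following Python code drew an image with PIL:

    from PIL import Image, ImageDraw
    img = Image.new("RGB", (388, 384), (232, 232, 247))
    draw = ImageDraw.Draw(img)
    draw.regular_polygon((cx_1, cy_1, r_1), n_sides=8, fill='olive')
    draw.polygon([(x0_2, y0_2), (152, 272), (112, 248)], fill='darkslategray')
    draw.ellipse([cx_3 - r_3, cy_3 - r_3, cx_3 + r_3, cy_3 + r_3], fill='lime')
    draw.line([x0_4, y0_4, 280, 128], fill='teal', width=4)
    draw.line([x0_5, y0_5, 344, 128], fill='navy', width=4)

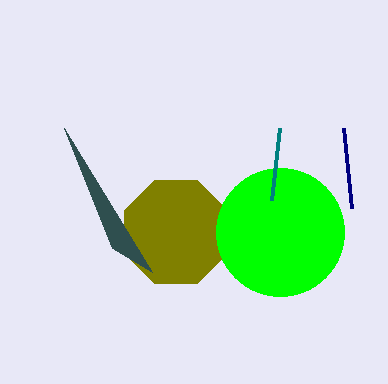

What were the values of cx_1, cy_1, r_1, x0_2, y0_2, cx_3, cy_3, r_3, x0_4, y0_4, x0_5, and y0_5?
cx_1 = 176; cy_1 = 232; r_1 = 56; x0_2 = 64; y0_2 = 128; cx_3 = 280; cy_3 = 232; r_3 = 64; x0_4 = 272; y0_4 = 200; x0_5 = 352; y0_5 = 208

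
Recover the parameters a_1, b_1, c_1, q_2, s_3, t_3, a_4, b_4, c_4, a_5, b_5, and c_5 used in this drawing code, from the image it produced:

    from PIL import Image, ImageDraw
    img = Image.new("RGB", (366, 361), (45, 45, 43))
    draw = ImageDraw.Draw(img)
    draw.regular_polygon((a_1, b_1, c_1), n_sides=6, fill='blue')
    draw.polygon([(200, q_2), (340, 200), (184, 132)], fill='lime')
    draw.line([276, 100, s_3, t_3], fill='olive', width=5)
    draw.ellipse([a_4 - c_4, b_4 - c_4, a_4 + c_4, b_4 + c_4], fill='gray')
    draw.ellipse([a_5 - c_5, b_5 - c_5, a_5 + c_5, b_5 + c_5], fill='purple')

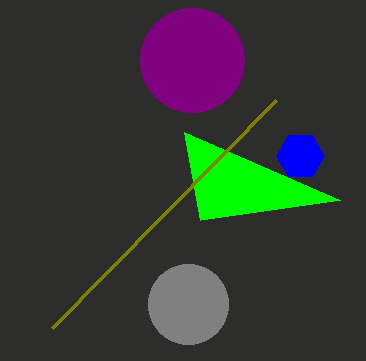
a_1 = 300; b_1 = 156; c_1 = 24; q_2 = 220; s_3 = 52; t_3 = 328; a_4 = 188; b_4 = 304; c_4 = 40; a_5 = 192; b_5 = 60; c_5 = 52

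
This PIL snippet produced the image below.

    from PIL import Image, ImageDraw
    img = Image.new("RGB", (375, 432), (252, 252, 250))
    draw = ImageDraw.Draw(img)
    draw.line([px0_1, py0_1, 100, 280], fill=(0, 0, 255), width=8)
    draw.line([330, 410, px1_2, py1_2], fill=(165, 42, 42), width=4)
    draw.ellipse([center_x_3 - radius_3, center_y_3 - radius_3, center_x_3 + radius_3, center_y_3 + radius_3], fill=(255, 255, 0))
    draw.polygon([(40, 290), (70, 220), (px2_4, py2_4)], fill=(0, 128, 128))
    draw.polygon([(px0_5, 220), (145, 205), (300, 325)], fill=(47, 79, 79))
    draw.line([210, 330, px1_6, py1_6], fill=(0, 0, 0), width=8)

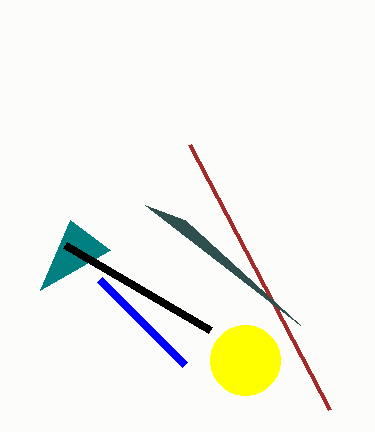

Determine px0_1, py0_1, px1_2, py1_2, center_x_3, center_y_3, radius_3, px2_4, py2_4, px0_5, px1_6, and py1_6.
px0_1 = 185; py0_1 = 365; px1_2 = 190; py1_2 = 145; center_x_3 = 245; center_y_3 = 360; radius_3 = 35; px2_4 = 110; py2_4 = 250; px0_5 = 185; px1_6 = 65; py1_6 = 245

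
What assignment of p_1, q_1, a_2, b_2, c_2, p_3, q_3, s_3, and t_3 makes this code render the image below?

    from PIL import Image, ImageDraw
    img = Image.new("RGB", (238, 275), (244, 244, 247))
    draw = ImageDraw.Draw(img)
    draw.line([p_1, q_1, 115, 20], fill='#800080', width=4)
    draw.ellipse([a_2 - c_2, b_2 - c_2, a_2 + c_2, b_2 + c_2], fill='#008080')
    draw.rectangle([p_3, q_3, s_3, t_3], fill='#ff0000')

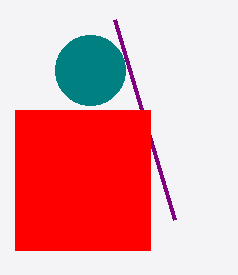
p_1 = 175, q_1 = 220, a_2 = 90, b_2 = 70, c_2 = 35, p_3 = 15, q_3 = 110, s_3 = 150, t_3 = 250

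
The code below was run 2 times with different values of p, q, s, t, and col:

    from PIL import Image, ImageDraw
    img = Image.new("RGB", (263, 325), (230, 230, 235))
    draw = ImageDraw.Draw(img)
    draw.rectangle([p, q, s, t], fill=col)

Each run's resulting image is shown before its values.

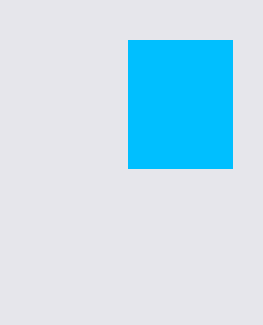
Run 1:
p = 128
q = 40
s = 232
t = 168
col = 'deepskyblue'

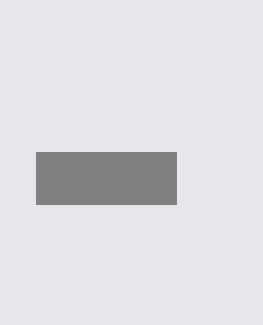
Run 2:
p = 36, q = 152, s = 176, t = 204, col = 'gray'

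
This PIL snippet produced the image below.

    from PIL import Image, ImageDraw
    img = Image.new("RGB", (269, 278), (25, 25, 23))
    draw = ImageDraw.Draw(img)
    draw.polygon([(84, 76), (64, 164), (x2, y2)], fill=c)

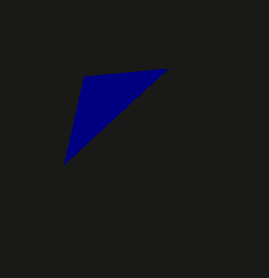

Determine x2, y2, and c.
x2 = 168
y2 = 68
c = 'navy'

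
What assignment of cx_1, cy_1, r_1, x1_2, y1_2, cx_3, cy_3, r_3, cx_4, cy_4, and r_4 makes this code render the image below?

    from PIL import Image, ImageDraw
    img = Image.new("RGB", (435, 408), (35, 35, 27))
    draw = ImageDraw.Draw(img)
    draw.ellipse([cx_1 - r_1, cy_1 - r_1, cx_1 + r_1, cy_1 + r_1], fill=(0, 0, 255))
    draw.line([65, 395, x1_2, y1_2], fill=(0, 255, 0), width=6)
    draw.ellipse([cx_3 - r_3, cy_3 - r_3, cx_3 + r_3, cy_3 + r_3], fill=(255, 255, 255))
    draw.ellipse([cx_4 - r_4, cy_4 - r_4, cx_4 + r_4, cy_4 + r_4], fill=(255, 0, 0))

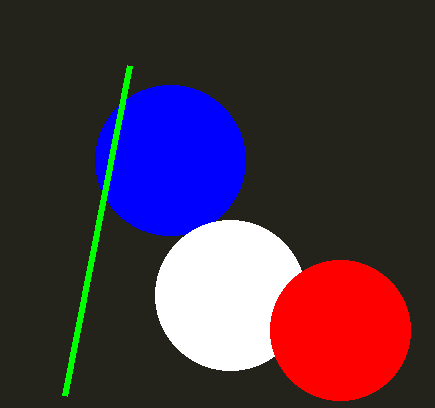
cx_1 = 170; cy_1 = 160; r_1 = 75; x1_2 = 130; y1_2 = 65; cx_3 = 230; cy_3 = 295; r_3 = 75; cx_4 = 340; cy_4 = 330; r_4 = 70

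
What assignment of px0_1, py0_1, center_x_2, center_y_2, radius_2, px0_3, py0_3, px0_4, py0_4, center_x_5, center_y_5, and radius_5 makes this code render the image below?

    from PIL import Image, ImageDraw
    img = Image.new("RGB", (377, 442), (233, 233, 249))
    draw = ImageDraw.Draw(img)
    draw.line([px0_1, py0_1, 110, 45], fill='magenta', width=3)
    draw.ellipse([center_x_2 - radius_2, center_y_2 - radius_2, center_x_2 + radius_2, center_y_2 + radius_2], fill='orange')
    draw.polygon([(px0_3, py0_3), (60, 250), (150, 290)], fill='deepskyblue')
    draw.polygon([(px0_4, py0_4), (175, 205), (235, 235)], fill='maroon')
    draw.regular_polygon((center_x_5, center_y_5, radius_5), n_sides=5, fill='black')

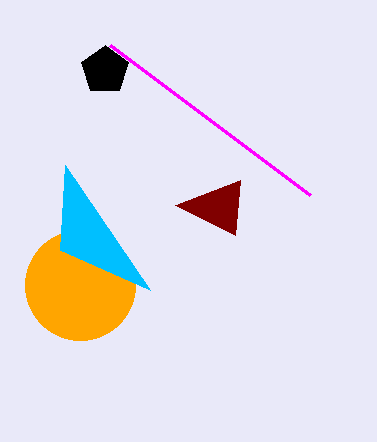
px0_1 = 310, py0_1 = 195, center_x_2 = 80, center_y_2 = 285, radius_2 = 55, px0_3 = 65, py0_3 = 165, px0_4 = 240, py0_4 = 180, center_x_5 = 105, center_y_5 = 70, radius_5 = 25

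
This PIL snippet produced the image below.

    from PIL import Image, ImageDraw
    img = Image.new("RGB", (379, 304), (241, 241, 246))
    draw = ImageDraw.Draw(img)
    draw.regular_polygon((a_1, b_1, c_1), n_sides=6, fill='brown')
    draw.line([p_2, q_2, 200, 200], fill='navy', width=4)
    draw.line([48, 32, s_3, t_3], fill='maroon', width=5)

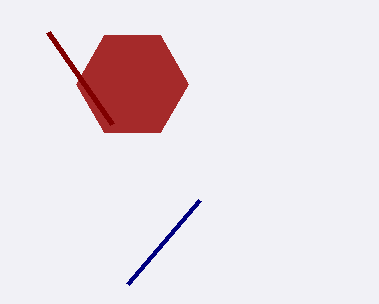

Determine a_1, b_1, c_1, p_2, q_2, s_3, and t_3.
a_1 = 132, b_1 = 84, c_1 = 56, p_2 = 128, q_2 = 284, s_3 = 112, t_3 = 124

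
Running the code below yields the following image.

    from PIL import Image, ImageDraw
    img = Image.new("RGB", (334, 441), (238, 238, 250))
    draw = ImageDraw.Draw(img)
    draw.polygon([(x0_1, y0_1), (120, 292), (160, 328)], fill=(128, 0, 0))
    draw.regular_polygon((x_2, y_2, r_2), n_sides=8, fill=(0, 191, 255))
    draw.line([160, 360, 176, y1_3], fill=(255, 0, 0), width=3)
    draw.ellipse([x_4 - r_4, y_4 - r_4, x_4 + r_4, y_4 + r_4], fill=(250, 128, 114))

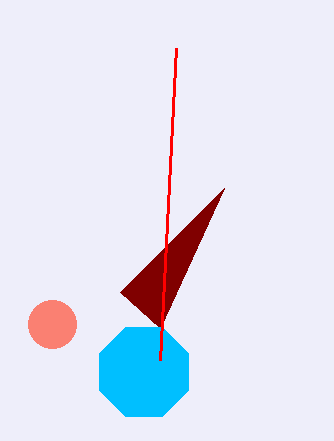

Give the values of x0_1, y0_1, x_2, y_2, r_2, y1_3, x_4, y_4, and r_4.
x0_1 = 224; y0_1 = 188; x_2 = 144; y_2 = 372; r_2 = 48; y1_3 = 48; x_4 = 52; y_4 = 324; r_4 = 24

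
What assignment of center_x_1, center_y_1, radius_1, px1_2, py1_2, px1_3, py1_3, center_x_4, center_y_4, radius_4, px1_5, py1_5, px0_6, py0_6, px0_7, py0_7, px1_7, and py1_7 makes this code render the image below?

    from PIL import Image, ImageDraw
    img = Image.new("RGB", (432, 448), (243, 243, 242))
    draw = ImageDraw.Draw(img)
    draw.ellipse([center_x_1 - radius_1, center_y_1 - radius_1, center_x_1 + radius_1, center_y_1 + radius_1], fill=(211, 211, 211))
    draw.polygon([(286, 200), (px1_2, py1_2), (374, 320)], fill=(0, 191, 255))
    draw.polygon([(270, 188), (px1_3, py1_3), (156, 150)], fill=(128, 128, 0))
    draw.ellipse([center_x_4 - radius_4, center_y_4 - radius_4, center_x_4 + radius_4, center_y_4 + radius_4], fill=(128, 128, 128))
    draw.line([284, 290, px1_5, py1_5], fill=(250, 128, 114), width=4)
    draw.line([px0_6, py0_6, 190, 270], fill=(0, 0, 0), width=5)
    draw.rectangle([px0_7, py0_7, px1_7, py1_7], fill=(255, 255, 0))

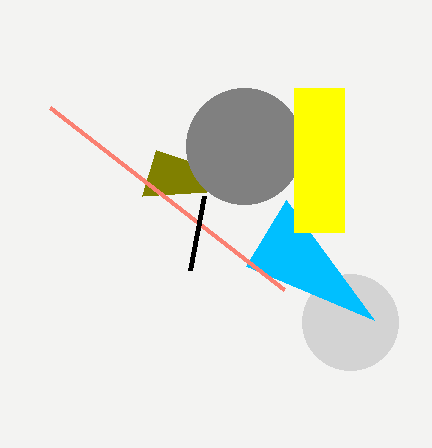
center_x_1 = 350, center_y_1 = 322, radius_1 = 48, px1_2 = 246, py1_2 = 266, px1_3 = 142, py1_3 = 196, center_x_4 = 244, center_y_4 = 146, radius_4 = 58, px1_5 = 50, py1_5 = 108, px0_6 = 204, py0_6 = 196, px0_7 = 294, py0_7 = 88, px1_7 = 344, py1_7 = 232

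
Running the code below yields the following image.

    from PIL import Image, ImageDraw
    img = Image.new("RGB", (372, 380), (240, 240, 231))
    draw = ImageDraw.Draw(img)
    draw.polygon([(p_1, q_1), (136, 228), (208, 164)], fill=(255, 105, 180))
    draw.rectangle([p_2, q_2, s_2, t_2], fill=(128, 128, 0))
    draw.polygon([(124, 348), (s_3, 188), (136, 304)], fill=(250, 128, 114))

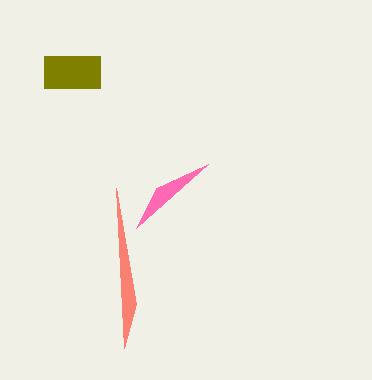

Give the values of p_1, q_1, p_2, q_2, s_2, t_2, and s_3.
p_1 = 156; q_1 = 188; p_2 = 44; q_2 = 56; s_2 = 100; t_2 = 88; s_3 = 116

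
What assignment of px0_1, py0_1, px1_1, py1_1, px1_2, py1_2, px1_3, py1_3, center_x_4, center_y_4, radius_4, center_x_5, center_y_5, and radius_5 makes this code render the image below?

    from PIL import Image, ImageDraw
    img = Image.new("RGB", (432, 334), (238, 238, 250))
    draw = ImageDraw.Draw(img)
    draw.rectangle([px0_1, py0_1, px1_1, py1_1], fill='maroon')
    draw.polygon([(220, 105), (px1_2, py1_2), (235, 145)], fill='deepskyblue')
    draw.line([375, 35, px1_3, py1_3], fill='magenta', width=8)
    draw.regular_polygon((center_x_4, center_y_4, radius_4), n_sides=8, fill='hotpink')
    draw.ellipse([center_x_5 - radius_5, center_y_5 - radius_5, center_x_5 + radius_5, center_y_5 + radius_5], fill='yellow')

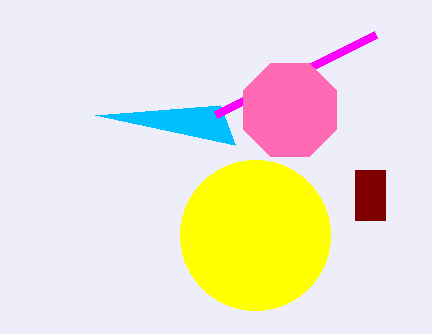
px0_1 = 355
py0_1 = 170
px1_1 = 385
py1_1 = 220
px1_2 = 95
py1_2 = 115
px1_3 = 215
py1_3 = 115
center_x_4 = 290
center_y_4 = 110
radius_4 = 50
center_x_5 = 255
center_y_5 = 235
radius_5 = 75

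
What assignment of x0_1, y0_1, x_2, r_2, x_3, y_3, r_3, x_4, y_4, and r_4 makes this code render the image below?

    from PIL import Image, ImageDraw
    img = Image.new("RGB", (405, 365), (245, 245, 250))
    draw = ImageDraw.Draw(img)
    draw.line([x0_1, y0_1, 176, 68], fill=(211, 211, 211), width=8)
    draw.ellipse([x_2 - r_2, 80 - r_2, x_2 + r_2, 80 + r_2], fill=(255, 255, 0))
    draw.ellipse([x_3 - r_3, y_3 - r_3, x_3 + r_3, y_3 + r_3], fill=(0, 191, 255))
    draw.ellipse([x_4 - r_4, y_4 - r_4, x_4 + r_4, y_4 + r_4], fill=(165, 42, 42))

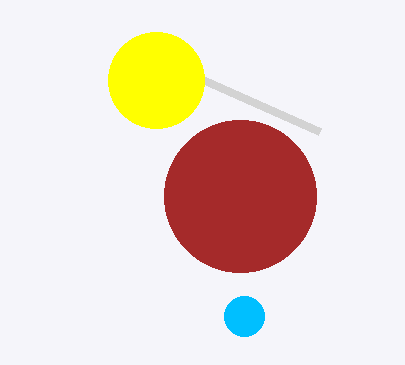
x0_1 = 320, y0_1 = 132, x_2 = 156, r_2 = 48, x_3 = 244, y_3 = 316, r_3 = 20, x_4 = 240, y_4 = 196, r_4 = 76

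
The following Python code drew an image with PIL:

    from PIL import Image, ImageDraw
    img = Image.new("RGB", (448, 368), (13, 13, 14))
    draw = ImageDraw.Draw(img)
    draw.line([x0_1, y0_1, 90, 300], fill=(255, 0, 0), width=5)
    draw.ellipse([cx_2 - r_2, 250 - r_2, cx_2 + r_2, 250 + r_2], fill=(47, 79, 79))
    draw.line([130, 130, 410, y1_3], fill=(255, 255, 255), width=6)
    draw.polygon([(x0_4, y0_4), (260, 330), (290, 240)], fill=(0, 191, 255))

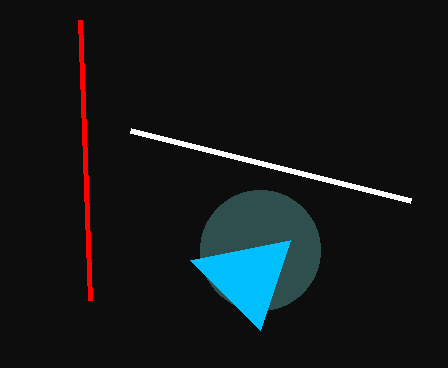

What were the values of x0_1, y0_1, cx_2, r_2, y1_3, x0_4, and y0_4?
x0_1 = 80, y0_1 = 20, cx_2 = 260, r_2 = 60, y1_3 = 200, x0_4 = 190, y0_4 = 260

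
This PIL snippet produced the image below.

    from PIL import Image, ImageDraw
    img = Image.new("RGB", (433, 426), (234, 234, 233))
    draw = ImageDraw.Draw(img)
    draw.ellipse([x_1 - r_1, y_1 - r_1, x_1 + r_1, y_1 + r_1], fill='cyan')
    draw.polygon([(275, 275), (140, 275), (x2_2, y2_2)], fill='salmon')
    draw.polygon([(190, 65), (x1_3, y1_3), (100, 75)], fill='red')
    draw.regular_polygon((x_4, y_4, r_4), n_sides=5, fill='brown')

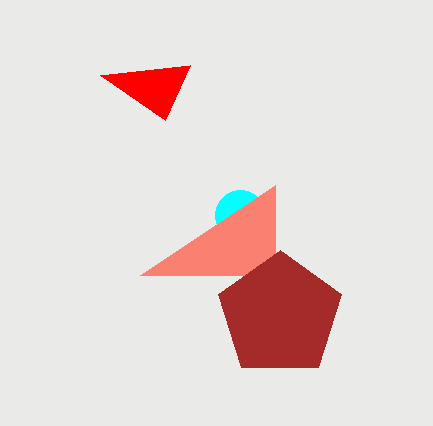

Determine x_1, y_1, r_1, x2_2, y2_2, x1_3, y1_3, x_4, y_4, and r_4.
x_1 = 240; y_1 = 215; r_1 = 25; x2_2 = 275; y2_2 = 185; x1_3 = 165; y1_3 = 120; x_4 = 280; y_4 = 315; r_4 = 65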